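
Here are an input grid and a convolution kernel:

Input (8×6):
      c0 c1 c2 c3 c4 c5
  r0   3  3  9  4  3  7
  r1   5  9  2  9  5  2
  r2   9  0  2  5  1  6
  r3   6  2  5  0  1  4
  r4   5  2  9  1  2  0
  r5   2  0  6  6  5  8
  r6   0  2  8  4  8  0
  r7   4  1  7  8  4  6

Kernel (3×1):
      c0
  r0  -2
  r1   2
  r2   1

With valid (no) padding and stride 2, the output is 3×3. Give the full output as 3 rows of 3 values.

13 -12 5
-1 15 2
-6 2 14

Output[0,0]: The receptive field on the input at this output position is [3 / 5 / 9]. Elementwise product with the kernel and sum: 3·-2 + 5·2 + 9·1.
Output[0,1]: The receptive field on the input at this output position is [9 / 2 / 2]. Elementwise product with the kernel and sum: 9·-2 + 2·2 + 2·1.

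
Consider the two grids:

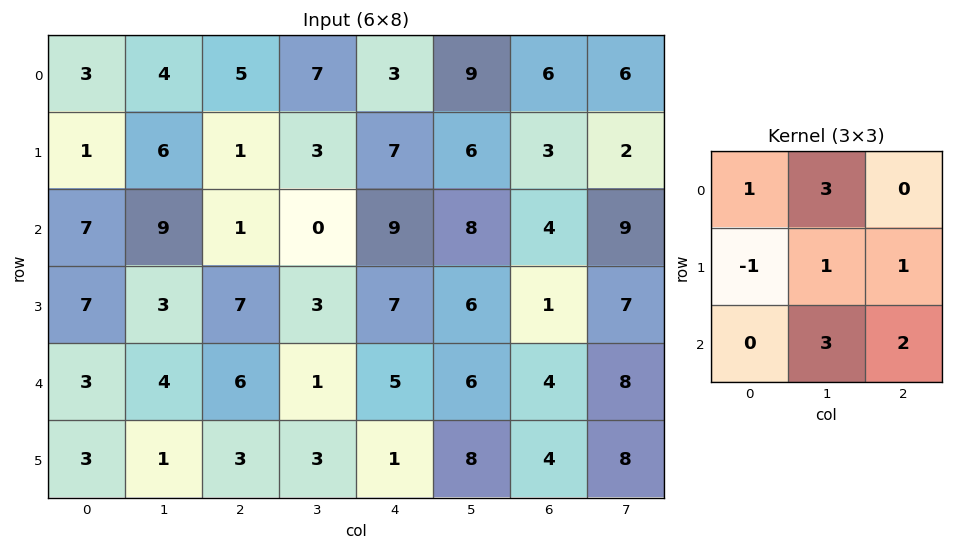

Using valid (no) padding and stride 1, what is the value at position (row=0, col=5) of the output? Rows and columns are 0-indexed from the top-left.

56

The receptive field on the input at this output position is [9 6 6 / 6 3 2 / 8 4 9]. Elementwise product with the kernel and sum: 9·1 + 6·3 + 6·-1 + 3·1 + 2·1 + 4·3 + 9·2.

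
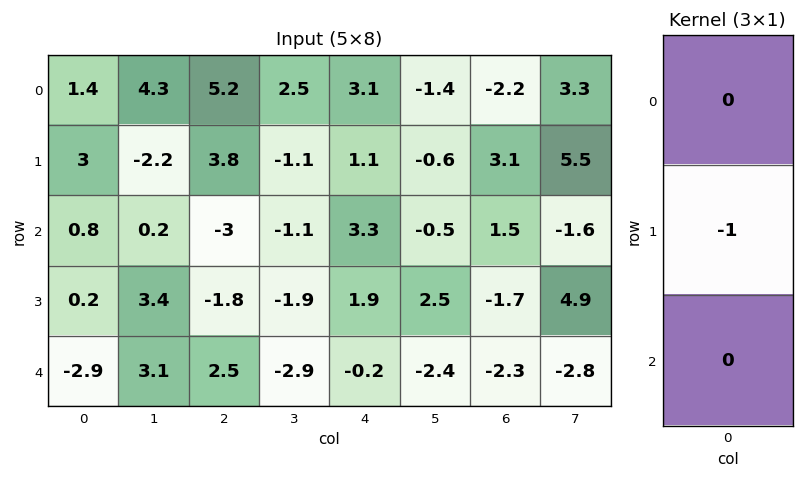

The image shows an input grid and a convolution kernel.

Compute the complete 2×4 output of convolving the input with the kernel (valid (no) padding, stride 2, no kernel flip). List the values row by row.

Output[0,0]: The receptive field on the input at this output position is [1.4 / 3 / 0.8]. Elementwise product with the kernel and sum: 3·-1.

-3 -3.8 -1.1 -3.1
-0.2 1.8 -1.9 1.7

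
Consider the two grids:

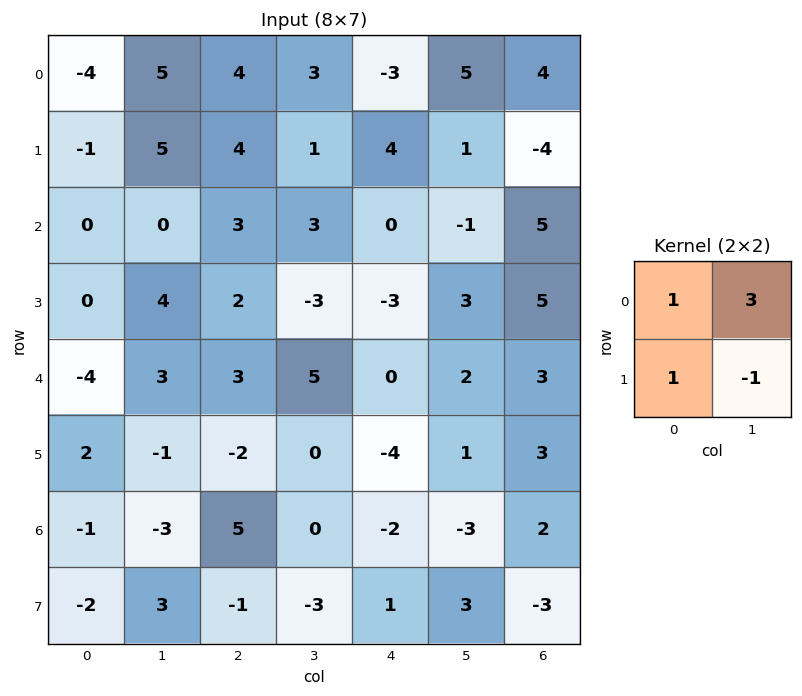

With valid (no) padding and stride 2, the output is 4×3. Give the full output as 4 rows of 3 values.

5 16 15
-4 17 -9
8 16 1
-15 7 -13

Output[0,0]: The receptive field on the input at this output position is [-4 5 / -1 5]. Elementwise product with the kernel and sum: -4·1 + 5·3 + -1·1 + 5·-1.
Output[0,1]: The receptive field on the input at this output position is [4 3 / 4 1]. Elementwise product with the kernel and sum: 4·1 + 3·3 + 4·1 + 1·-1.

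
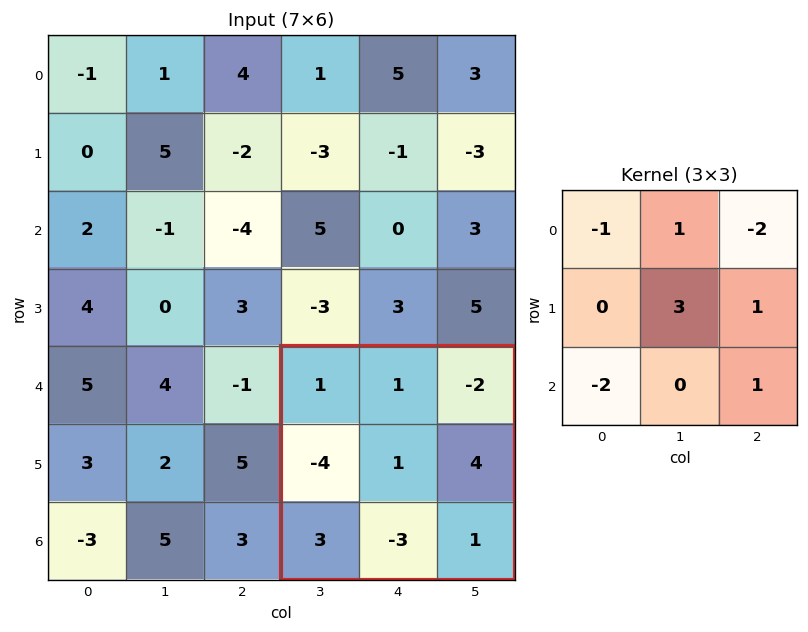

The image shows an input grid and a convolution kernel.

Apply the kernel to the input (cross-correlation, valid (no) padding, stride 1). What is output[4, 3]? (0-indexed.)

The receptive field on the input at this output position is [1 1 -2 / -4 1 4 / 3 -3 1]. Elementwise product with the kernel and sum: 1·-1 + 1·1 + -2·-2 + 1·3 + 4·1 + 3·-2 + 1·1.

6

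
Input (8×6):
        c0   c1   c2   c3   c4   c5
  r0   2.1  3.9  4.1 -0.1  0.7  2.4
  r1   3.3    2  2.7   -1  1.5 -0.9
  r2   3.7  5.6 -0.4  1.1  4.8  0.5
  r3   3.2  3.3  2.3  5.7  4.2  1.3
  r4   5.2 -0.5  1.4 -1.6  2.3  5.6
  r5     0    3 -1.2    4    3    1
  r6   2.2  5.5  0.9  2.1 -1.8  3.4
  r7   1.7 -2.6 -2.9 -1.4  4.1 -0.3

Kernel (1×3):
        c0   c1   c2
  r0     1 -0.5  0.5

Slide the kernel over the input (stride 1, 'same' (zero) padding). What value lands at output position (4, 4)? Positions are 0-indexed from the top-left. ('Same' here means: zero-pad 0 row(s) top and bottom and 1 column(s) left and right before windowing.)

0.05

The receptive field on the zero-padded input at this output position is [-1.6 2.3 5.6]. Elementwise product with the kernel and sum: -1.6·1 + 2.3·-0.5 + 5.6·0.5.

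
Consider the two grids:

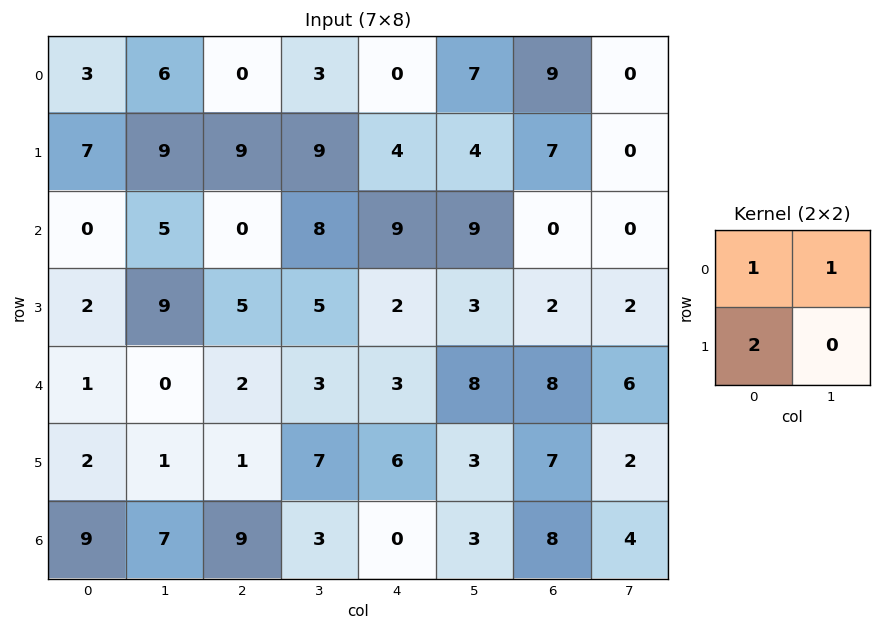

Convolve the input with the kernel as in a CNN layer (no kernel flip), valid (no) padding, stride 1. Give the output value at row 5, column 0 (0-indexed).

The receptive field on the input at this output position is [2 1 / 9 7]. Elementwise product with the kernel and sum: 2·1 + 1·1 + 9·2.

21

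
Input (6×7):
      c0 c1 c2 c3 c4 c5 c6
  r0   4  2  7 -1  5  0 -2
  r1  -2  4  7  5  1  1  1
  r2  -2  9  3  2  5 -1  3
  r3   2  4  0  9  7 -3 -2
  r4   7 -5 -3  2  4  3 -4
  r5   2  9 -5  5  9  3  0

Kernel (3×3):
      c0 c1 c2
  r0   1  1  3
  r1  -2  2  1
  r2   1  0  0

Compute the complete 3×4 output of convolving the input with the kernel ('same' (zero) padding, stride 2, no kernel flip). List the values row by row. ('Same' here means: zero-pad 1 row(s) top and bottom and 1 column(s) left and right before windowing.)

10 13 17 -3
15 20 23 7
23 46 19 -16

Output[0,0]: The receptive field on the zero-padded input at this output position is [0 0 0 / 0 4 2 / 0 -2 4]. Elementwise product with the kernel and sum: 0·1 + 0·1 + 0·3 + 0·-2 + 4·2 + 2·1 + 0·1.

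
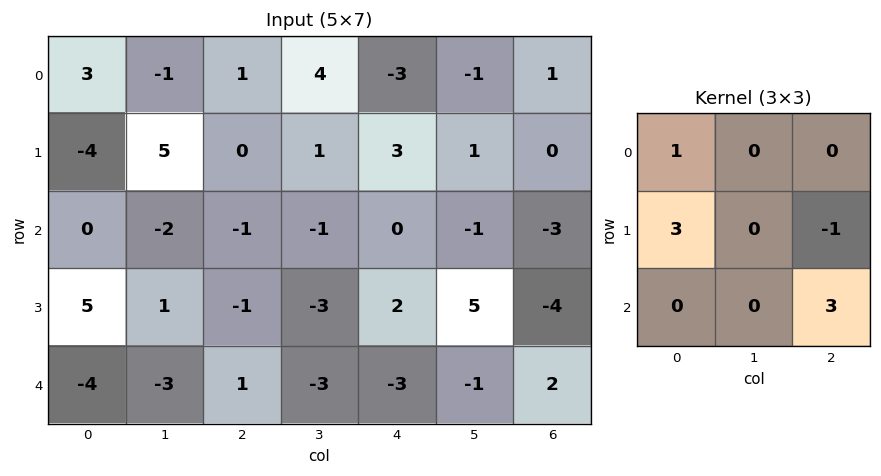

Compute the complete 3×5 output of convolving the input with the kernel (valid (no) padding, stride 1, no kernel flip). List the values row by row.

Output[0,0]: The receptive field on the input at this output position is [3 -1 1 / -4 5 0 / 0 -2 -1]. Elementwise product with the kernel and sum: 3·1 + -4·3 + 0·-1 + -1·3.
Output[0,1]: The receptive field on the input at this output position is [-1 1 4 / 5 0 1 / -2 -1 -1]. Elementwise product with the kernel and sum: -1·1 + 5·3 + 1·-1 + -1·3.

-12 10 -2 3 -3
-6 -9 3 14 -6
19 -5 -15 -18 16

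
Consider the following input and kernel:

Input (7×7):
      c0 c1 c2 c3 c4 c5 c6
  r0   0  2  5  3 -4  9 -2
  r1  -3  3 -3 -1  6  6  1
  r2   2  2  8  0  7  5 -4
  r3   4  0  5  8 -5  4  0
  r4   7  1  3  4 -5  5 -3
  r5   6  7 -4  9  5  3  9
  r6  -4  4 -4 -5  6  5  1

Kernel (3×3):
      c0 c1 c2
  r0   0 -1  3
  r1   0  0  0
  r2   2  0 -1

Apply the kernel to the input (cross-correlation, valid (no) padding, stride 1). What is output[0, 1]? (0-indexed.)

8

The receptive field on the input at this output position is [2 5 3 / 3 -3 -1 / 2 8 0]. Elementwise product with the kernel and sum: 5·-1 + 3·3 + 2·2 + 0·-1.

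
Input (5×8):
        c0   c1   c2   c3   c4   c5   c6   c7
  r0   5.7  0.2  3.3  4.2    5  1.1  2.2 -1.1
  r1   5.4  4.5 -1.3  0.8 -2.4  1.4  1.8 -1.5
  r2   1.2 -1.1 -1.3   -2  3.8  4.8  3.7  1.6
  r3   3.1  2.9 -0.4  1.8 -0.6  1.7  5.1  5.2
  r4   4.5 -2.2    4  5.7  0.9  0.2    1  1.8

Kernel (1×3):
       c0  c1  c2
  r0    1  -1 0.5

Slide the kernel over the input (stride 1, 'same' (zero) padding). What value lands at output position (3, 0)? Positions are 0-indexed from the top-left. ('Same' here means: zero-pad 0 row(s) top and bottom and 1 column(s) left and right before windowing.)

-1.65

The receptive field on the zero-padded input at this output position is [0 3.1 2.9]. Elementwise product with the kernel and sum: 0·1 + 3.1·-1 + 2.9·0.5.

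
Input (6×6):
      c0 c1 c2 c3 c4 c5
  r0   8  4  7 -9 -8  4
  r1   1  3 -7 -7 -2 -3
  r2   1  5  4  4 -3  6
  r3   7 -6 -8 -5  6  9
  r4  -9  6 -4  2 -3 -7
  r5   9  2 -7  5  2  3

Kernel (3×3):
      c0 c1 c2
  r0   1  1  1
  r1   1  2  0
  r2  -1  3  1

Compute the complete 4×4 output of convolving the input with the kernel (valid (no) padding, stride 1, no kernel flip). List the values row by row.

44 2 -26 -31
-25 -21 -5 18
28 -25 -6 -4
-14 -39 17 10

Output[0,0]: The receptive field on the input at this output position is [8 4 7 / 1 3 -7 / 1 5 4]. Elementwise product with the kernel and sum: 8·1 + 4·1 + 7·1 + 1·1 + 3·2 + 1·-1 + 5·3 + 4·1.
Output[0,1]: The receptive field on the input at this output position is [4 7 -9 / 3 -7 -7 / 5 4 4]. Elementwise product with the kernel and sum: 4·1 + 7·1 + -9·1 + 3·1 + -7·2 + 5·-1 + 4·3 + 4·1.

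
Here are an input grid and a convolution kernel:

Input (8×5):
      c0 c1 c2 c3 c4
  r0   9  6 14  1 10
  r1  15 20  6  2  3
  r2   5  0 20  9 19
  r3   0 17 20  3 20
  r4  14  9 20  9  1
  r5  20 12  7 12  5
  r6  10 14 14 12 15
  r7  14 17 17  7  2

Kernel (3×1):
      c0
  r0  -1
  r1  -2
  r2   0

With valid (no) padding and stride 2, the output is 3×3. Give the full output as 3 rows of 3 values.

-39 -26 -16
-5 -60 -59
-54 -34 -11

Output[0,0]: The receptive field on the input at this output position is [9 / 15 / 5]. Elementwise product with the kernel and sum: 9·-1 + 15·-2.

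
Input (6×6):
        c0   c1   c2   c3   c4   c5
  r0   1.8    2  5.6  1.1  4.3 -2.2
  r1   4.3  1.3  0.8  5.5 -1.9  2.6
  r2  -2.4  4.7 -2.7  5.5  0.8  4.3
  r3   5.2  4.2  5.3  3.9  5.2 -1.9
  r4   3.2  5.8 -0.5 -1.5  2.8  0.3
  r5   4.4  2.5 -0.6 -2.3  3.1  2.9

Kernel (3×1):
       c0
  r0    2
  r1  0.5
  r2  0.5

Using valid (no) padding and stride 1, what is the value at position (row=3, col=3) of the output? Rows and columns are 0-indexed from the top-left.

5.9

The receptive field on the input at this output position is [3.9 / -1.5 / -2.3]. Elementwise product with the kernel and sum: 3.9·2 + -1.5·0.5 + -2.3·0.5.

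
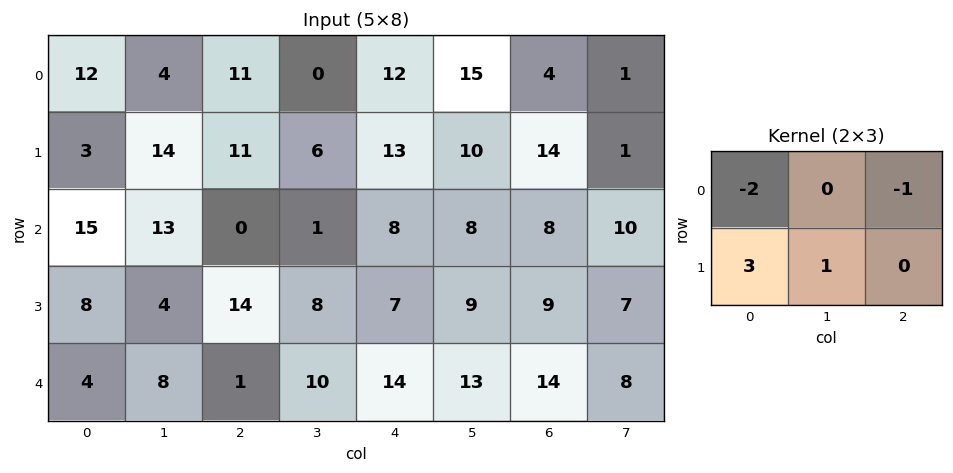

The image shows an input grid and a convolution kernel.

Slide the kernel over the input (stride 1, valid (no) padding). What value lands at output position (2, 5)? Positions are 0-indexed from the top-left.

The receptive field on the input at this output position is [8 8 10 / 9 9 7]. Elementwise product with the kernel and sum: 8·-2 + 10·-1 + 9·3 + 9·1.

10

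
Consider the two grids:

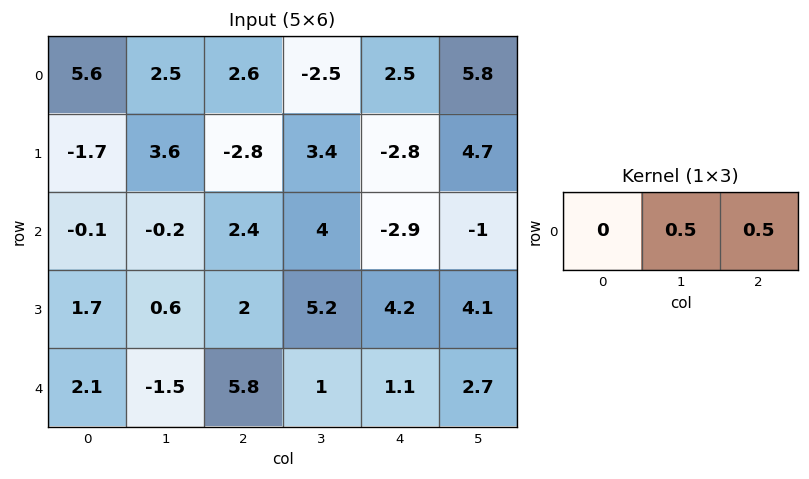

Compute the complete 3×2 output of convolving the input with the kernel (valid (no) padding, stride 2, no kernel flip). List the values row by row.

Output[0,0]: The receptive field on the input at this output position is [5.6 2.5 2.6]. Elementwise product with the kernel and sum: 2.5·0.5 + 2.6·0.5.

2.55 0
1.1 0.55
2.15 1.05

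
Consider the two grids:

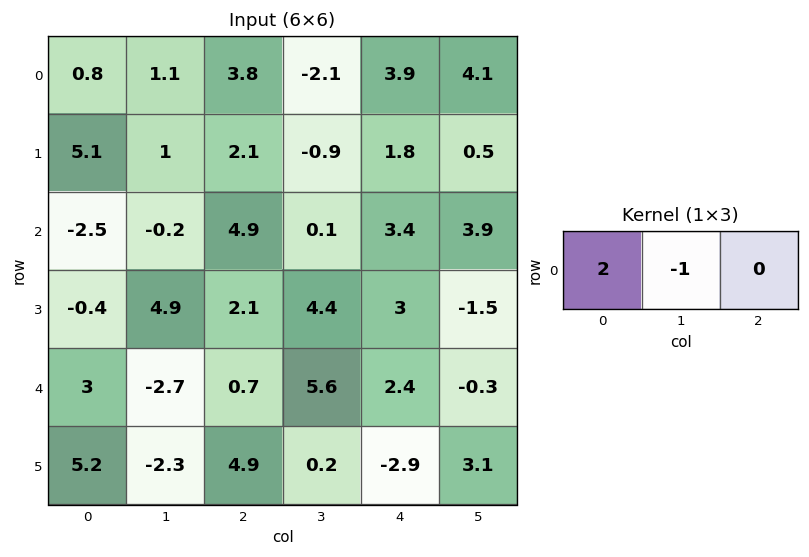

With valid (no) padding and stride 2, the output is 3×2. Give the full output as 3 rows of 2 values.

0.5 9.7
-4.8 9.7
8.7 -4.2

Output[0,0]: The receptive field on the input at this output position is [0.8 1.1 3.8]. Elementwise product with the kernel and sum: 0.8·2 + 1.1·-1.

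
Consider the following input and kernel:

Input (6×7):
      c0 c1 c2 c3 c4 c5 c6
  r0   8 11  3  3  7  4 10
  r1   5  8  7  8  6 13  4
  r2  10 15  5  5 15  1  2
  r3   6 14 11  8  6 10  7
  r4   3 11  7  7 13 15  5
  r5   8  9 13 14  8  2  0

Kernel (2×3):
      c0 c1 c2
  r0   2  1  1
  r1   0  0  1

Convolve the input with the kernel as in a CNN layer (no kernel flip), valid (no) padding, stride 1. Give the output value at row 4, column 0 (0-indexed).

37

The receptive field on the input at this output position is [3 11 7 / 8 9 13]. Elementwise product with the kernel and sum: 3·2 + 11·1 + 7·1 + 13·1.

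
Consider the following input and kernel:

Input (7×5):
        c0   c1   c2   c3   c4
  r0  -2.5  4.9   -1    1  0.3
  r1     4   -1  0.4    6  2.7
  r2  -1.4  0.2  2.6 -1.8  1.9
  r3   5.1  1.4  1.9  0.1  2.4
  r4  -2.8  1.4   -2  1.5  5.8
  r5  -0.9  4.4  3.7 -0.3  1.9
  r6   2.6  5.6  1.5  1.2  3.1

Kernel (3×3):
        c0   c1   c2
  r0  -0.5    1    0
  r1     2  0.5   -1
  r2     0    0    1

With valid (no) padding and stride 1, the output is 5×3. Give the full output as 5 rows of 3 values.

Output[0,0]: The receptive field on the input at this output position is [-2.5 4.9 -1 / 4 -1 0.4 / -1.4 0.2 2.6]. Elementwise product with the kernel and sum: -2.5·-0.5 + 4.9·1 + 4·2 + -1·0.5 + 0.4·-1 + 2.6·1.
Output[0,1]: The receptive field on the input at this output position is [4.9 -1 1 / -1 0.4 6 / 0.2 2.6 -1.8]. Elementwise product with the kernel and sum: 4.9·-0.5 + -1·1 + -1·2 + 0.4·0.5 + 6·-1 + -1.8·1.

15.85 -13.05 4.5
-6.4 4.5 10.6
7.9 7.65 4.15
-0.35 1.2 -8
1 9.45 10.95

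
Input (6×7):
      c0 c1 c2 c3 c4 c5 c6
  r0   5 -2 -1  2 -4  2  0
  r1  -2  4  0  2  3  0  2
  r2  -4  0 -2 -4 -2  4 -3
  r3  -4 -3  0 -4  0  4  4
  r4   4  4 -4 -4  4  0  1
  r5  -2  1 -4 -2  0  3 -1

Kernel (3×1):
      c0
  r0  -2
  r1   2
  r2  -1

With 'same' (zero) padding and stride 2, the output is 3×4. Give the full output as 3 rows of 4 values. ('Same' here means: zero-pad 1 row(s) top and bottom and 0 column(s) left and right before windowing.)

12 -2 -11 -2
0 -4 -10 -14
18 -4 8 -5

Output[0,0]: The receptive field on the zero-padded input at this output position is [0 / 5 / -2]. Elementwise product with the kernel and sum: 0·-2 + 5·2 + -2·-1.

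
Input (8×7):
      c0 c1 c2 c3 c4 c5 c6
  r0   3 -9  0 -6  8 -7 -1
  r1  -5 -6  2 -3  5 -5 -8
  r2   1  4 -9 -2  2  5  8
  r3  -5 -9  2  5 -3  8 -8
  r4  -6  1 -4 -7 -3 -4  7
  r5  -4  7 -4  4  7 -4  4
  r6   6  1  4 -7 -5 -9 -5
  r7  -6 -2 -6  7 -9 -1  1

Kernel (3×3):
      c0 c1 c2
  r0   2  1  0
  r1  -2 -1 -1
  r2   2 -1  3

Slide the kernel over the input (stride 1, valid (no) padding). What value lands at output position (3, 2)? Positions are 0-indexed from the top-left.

36

The receptive field on the input at this output position is [2 5 -3 / -4 -7 -3 / -4 4 7]. Elementwise product with the kernel and sum: 2·2 + 5·1 + -4·-2 + -7·-1 + -3·-1 + -4·2 + 4·-1 + 7·3.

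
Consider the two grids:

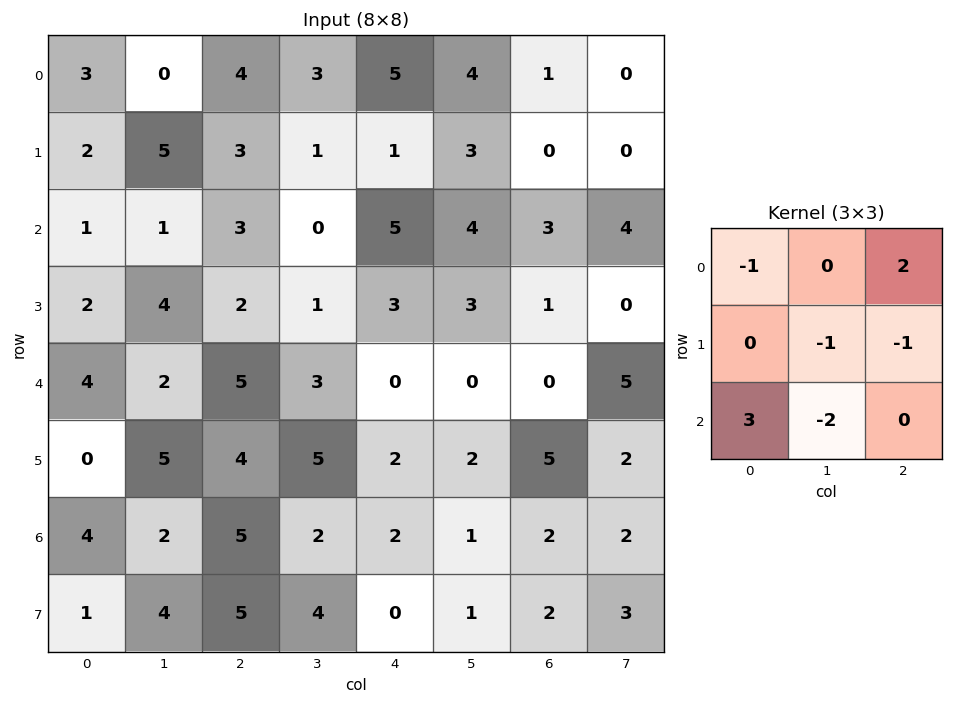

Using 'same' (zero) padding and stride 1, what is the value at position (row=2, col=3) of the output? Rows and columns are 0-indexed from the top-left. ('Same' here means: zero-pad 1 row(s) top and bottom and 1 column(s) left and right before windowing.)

-2

The receptive field on the zero-padded input at this output position is [3 1 1 / 3 0 5 / 2 1 3]. Elementwise product with the kernel and sum: 3·-1 + 1·2 + 0·-1 + 5·-1 + 2·3 + 1·-2.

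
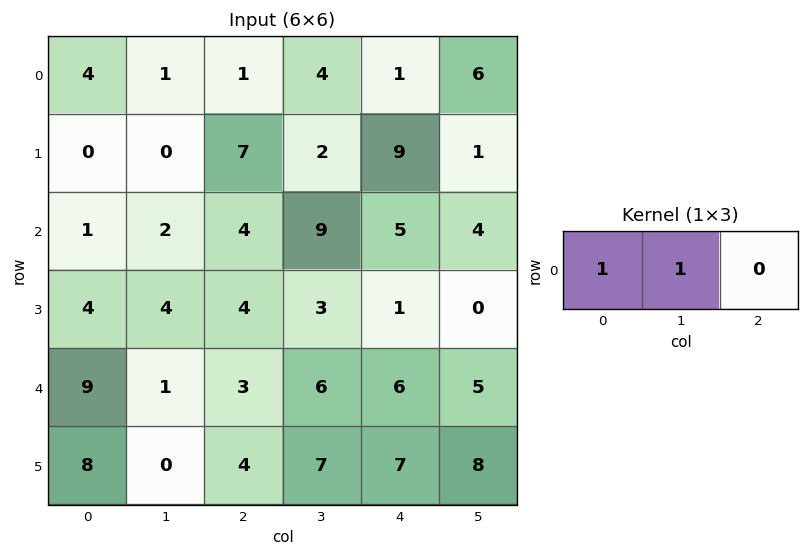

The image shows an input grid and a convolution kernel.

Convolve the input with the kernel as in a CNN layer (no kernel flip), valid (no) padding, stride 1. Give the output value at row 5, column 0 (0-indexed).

8

The receptive field on the input at this output position is [8 0 4]. Elementwise product with the kernel and sum: 8·1 + 0·1.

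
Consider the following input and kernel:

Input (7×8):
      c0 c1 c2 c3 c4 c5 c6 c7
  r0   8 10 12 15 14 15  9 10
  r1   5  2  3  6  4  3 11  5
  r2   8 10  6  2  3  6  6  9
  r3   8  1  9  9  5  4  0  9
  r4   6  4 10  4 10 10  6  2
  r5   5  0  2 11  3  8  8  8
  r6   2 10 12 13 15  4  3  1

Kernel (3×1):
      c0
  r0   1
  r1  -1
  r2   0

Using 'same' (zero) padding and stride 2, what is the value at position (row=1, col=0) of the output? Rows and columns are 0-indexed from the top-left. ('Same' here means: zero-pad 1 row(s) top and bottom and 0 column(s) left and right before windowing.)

The receptive field on the zero-padded input at this output position is [5 / 8 / 8]. Elementwise product with the kernel and sum: 5·1 + 8·-1.

-3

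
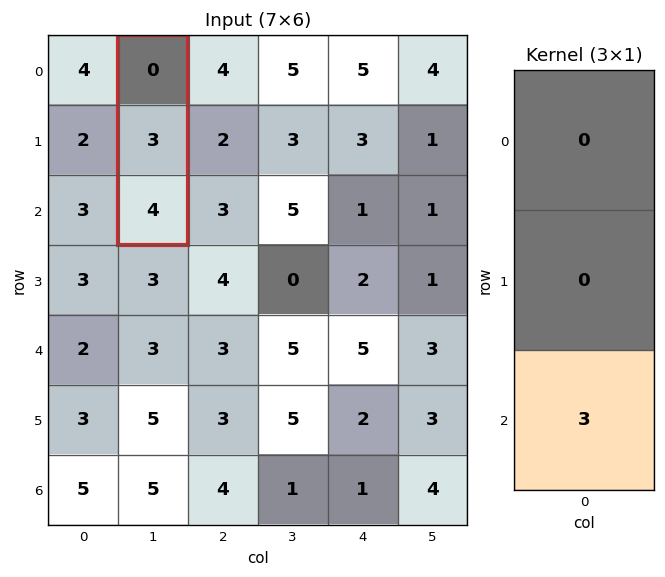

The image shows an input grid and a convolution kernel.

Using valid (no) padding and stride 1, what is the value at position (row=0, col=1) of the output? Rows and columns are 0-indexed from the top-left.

12

The receptive field on the input at this output position is [0 / 3 / 4]. Elementwise product with the kernel and sum: 4·3.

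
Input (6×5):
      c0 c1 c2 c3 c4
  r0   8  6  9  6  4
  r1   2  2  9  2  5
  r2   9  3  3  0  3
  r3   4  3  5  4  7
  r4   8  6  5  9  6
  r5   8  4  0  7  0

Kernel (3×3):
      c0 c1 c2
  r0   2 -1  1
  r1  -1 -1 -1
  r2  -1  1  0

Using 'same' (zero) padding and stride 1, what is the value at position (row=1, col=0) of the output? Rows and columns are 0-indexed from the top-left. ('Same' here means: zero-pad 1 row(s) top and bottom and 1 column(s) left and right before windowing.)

The receptive field on the zero-padded input at this output position is [0 8 6 / 0 2 2 / 0 9 3]. Elementwise product with the kernel and sum: 0·2 + 8·-1 + 6·1 + 0·-1 + 2·-1 + 2·-1 + 0·-1 + 9·1.

3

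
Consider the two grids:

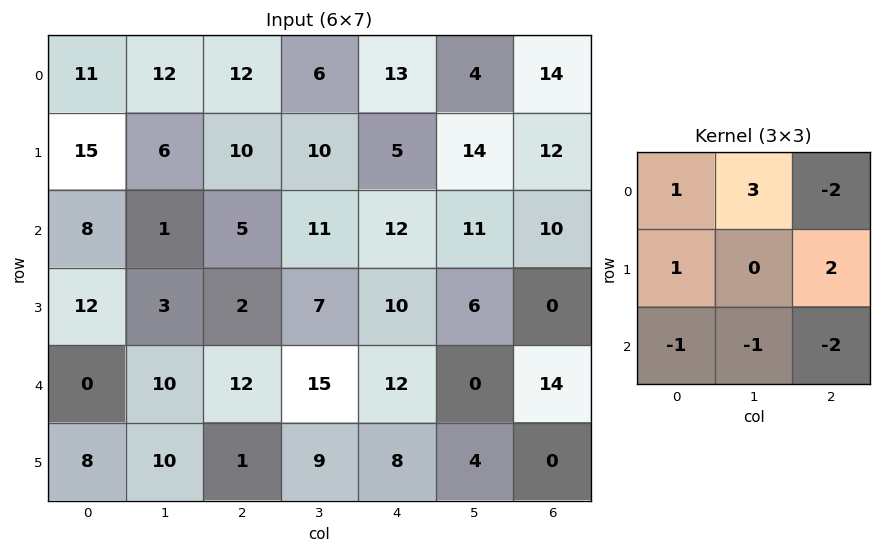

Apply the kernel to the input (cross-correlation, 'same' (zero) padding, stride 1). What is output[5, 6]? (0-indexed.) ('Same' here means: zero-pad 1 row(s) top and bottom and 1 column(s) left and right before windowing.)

The receptive field on the zero-padded input at this output position is [0 14 0 / 4 0 0 / 0 0 0]. Elementwise product with the kernel and sum: 0·1 + 14·3 + 0·-2 + 4·1 + 0·2 + 0·-1 + 0·-1 + 0·-2.

46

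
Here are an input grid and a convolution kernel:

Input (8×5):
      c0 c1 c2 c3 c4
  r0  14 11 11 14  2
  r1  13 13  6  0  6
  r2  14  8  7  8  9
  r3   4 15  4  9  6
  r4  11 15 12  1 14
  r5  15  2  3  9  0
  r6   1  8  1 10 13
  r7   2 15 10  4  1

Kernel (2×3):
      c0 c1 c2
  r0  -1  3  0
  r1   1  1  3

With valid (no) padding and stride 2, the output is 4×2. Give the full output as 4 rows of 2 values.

Output[0,0]: The receptive field on the input at this output position is [14 11 11 / 13 13 6]. Elementwise product with the kernel and sum: 14·-1 + 11·3 + 13·1 + 13·1 + 6·3.
Output[0,1]: The receptive field on the input at this output position is [11 14 2 / 6 0 6]. Elementwise product with the kernel and sum: 11·-1 + 14·3 + 6·1 + 0·1 + 6·3.

63 55
41 48
60 3
70 46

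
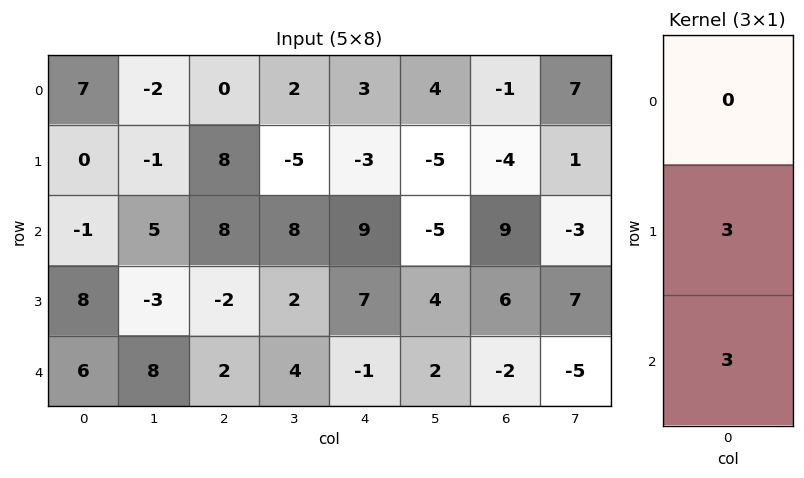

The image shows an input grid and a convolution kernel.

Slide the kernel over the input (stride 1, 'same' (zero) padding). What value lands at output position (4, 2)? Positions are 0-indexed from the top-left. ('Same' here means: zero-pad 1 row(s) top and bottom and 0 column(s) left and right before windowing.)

6

The receptive field on the zero-padded input at this output position is [-2 / 2 / 0]. Elementwise product with the kernel and sum: 2·3 + 0·3.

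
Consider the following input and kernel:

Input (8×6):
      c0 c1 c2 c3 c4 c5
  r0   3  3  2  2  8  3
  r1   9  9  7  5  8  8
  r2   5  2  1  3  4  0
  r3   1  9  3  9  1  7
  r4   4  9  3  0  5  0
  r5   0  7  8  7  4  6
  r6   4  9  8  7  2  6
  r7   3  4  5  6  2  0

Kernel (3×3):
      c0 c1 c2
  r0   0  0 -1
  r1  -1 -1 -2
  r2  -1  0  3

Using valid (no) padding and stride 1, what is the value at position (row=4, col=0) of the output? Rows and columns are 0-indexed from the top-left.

-6

The receptive field on the input at this output position is [4 9 3 / 0 7 8 / 4 9 8]. Elementwise product with the kernel and sum: 3·-1 + 0·-1 + 7·-1 + 8·-2 + 4·-1 + 8·3.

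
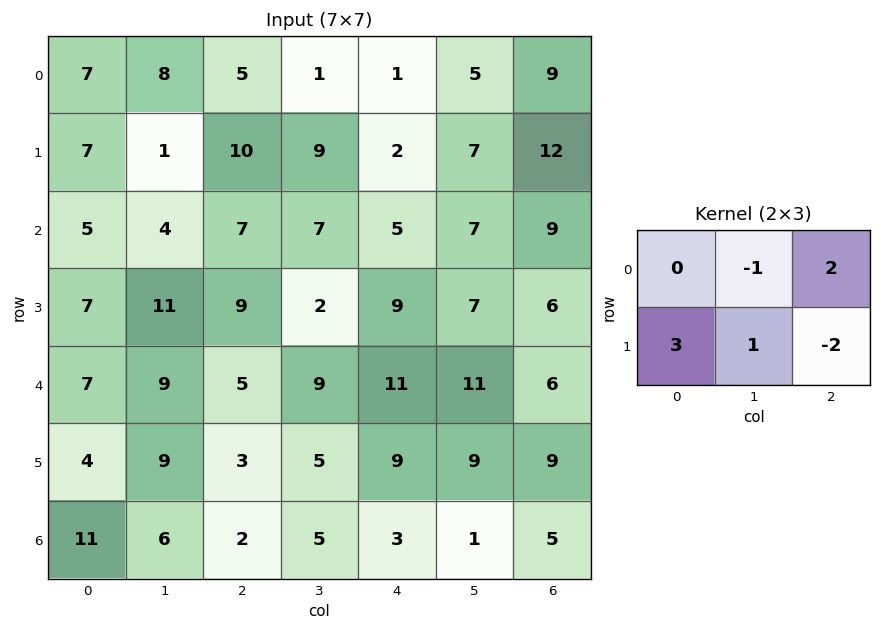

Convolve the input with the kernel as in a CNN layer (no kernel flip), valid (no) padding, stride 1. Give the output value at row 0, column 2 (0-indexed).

The receptive field on the input at this output position is [5 1 1 / 10 9 2]. Elementwise product with the kernel and sum: 1·-1 + 1·2 + 10·3 + 9·1 + 2·-2.

36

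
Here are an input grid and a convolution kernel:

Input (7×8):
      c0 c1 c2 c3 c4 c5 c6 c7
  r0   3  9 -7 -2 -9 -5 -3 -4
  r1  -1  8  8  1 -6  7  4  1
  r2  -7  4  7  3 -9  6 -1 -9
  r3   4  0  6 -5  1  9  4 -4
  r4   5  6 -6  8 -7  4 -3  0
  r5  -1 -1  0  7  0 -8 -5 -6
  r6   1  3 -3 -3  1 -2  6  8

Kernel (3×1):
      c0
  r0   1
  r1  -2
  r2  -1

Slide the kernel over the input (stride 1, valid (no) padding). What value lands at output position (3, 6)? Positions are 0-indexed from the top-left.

15

The receptive field on the input at this output position is [4 / -3 / -5]. Elementwise product with the kernel and sum: 4·1 + -3·-2 + -5·-1.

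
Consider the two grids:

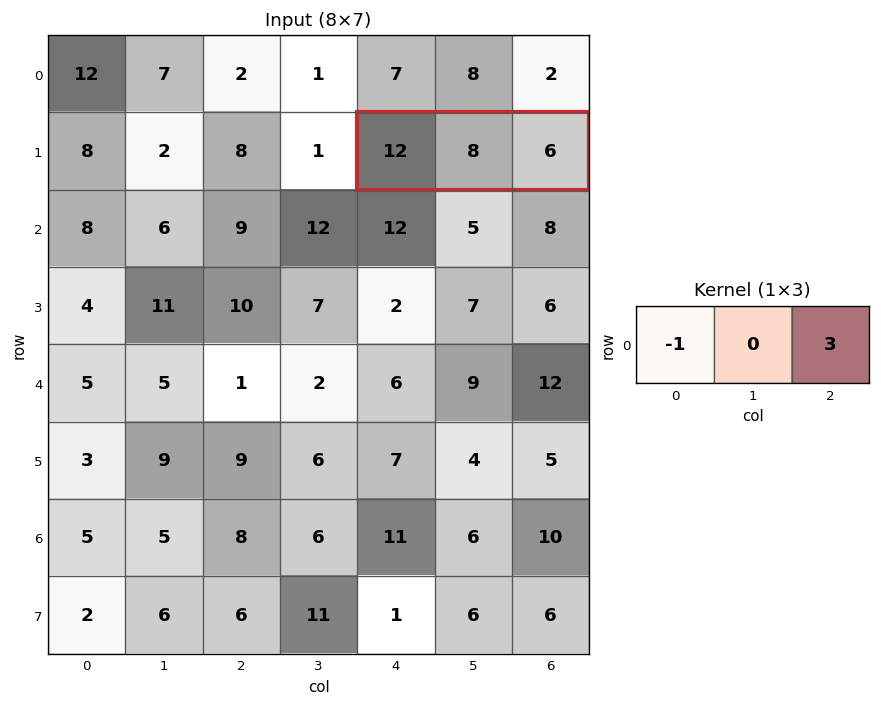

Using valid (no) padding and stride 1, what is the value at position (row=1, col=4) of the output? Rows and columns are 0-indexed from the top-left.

6

The receptive field on the input at this output position is [12 8 6]. Elementwise product with the kernel and sum: 12·-1 + 6·3.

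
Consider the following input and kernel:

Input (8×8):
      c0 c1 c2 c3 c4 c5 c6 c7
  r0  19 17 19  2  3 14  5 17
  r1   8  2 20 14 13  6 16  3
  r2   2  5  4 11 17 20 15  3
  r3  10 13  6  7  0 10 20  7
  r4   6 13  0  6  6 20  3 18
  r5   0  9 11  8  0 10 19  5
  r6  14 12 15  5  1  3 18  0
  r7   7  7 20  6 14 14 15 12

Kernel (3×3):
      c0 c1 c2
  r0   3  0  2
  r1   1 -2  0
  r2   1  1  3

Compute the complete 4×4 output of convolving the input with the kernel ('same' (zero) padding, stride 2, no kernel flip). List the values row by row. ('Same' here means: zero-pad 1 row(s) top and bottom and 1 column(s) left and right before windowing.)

-24 43 41 35
49 71 68 65
41 110 73 102
18 70 109 72

Output[0,0]: The receptive field on the zero-padded input at this output position is [0 0 0 / 0 19 17 / 0 8 2]. Elementwise product with the kernel and sum: 0·3 + 0·2 + 0·1 + 19·-2 + 0·1 + 8·1 + 2·3.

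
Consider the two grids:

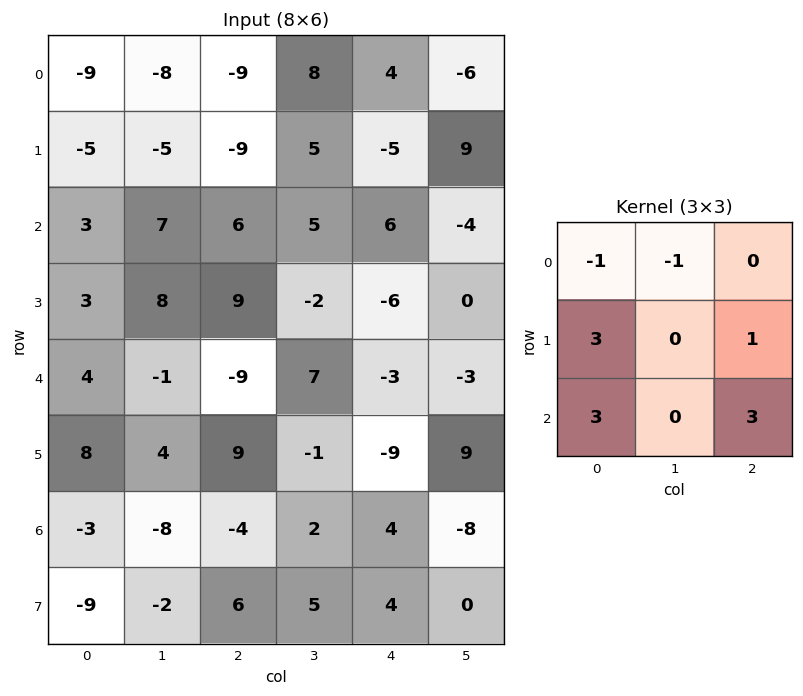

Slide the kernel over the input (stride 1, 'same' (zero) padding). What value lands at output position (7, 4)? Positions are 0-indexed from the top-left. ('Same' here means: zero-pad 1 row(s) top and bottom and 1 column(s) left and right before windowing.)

9

The receptive field on the zero-padded input at this output position is [2 4 -8 / 5 4 0 / 0 0 0]. Elementwise product with the kernel and sum: 2·-1 + 4·-1 + 5·3 + 0·1 + 0·3 + 0·3.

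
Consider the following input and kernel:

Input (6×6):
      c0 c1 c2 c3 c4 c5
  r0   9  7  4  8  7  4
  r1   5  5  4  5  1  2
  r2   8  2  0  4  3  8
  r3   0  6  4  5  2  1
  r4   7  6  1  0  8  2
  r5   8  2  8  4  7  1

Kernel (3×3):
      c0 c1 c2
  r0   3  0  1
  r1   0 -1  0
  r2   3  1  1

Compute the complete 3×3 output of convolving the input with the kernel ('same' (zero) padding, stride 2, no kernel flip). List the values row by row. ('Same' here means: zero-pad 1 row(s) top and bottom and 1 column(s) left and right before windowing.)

1 20 11
3 47 32
9 40 28

Output[0,0]: The receptive field on the zero-padded input at this output position is [0 0 0 / 0 9 7 / 0 5 5]. Elementwise product with the kernel and sum: 0·3 + 0·1 + 9·-1 + 0·3 + 5·1 + 5·1.
Output[0,1]: The receptive field on the zero-padded input at this output position is [0 0 0 / 7 4 8 / 5 4 5]. Elementwise product with the kernel and sum: 0·3 + 0·1 + 4·-1 + 5·3 + 4·1 + 5·1.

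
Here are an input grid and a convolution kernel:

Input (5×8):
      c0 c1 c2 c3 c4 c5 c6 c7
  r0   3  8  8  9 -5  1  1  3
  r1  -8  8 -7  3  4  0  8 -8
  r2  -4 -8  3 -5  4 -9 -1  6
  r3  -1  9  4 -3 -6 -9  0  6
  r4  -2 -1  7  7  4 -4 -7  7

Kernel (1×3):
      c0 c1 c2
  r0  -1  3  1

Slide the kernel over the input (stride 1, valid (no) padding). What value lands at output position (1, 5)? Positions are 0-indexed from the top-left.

16

The receptive field on the input at this output position is [0 8 -8]. Elementwise product with the kernel and sum: 0·-1 + 8·3 + -8·1.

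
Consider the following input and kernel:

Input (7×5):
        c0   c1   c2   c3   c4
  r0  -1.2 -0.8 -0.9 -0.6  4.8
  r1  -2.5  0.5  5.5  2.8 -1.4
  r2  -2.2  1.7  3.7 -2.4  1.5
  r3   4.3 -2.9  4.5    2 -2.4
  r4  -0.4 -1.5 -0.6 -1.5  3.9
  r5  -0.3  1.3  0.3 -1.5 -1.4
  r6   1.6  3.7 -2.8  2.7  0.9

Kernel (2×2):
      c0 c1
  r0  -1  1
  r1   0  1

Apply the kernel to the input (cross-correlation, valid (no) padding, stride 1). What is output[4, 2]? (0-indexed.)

-2.4

The receptive field on the input at this output position is [-0.6 -1.5 / 0.3 -1.5]. Elementwise product with the kernel and sum: -0.6·-1 + -1.5·1 + -1.5·1.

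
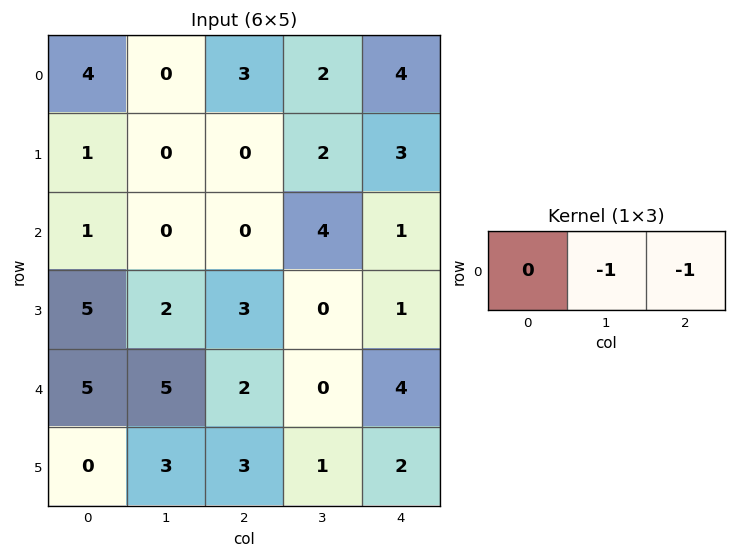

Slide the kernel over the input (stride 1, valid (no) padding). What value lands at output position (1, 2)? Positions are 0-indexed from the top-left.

The receptive field on the input at this output position is [0 2 3]. Elementwise product with the kernel and sum: 2·-1 + 3·-1.

-5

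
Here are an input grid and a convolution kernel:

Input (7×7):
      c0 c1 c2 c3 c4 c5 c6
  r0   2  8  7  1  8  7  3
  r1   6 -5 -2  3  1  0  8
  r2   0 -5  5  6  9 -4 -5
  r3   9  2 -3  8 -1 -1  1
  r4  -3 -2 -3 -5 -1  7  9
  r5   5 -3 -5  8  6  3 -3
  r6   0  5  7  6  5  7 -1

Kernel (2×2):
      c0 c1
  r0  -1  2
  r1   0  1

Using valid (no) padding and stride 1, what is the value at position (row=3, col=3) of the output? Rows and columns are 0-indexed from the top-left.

-11

The receptive field on the input at this output position is [8 -1 / -5 -1]. Elementwise product with the kernel and sum: 8·-1 + -1·2 + -1·1.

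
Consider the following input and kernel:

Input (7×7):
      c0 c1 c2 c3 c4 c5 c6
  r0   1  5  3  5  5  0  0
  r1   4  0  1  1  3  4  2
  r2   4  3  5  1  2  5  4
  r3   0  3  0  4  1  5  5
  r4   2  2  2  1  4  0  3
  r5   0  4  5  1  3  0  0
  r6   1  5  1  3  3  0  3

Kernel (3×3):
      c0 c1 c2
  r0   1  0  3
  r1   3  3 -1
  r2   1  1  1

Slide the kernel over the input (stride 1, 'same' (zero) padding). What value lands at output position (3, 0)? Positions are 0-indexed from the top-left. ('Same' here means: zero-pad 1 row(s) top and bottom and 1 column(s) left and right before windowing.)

The receptive field on the zero-padded input at this output position is [0 4 3 / 0 0 3 / 0 2 2]. Elementwise product with the kernel and sum: 0·1 + 3·3 + 0·3 + 0·3 + 3·-1 + 0·1 + 2·1 + 2·1.

10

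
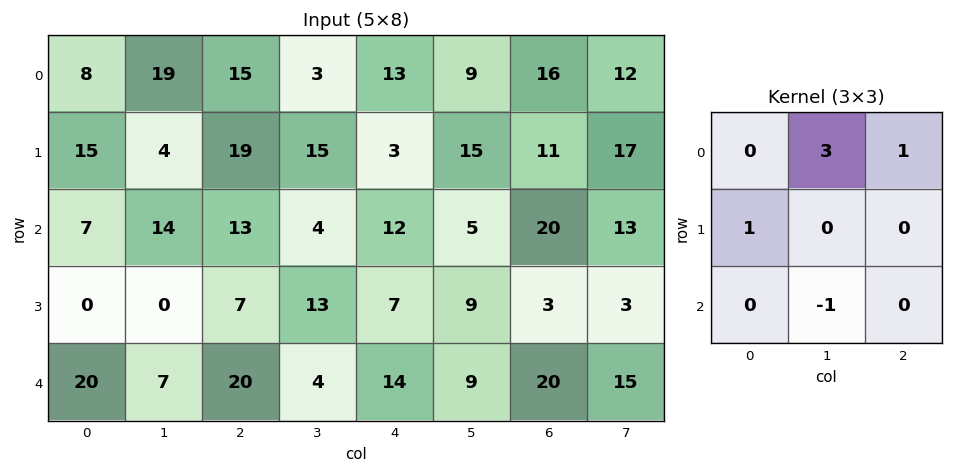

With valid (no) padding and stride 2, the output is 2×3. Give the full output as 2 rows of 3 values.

73 37 41
48 27 33

Output[0,0]: The receptive field on the input at this output position is [8 19 15 / 15 4 19 / 7 14 13]. Elementwise product with the kernel and sum: 19·3 + 15·1 + 15·1 + 14·-1.
Output[0,1]: The receptive field on the input at this output position is [15 3 13 / 19 15 3 / 13 4 12]. Elementwise product with the kernel and sum: 3·3 + 13·1 + 19·1 + 4·-1.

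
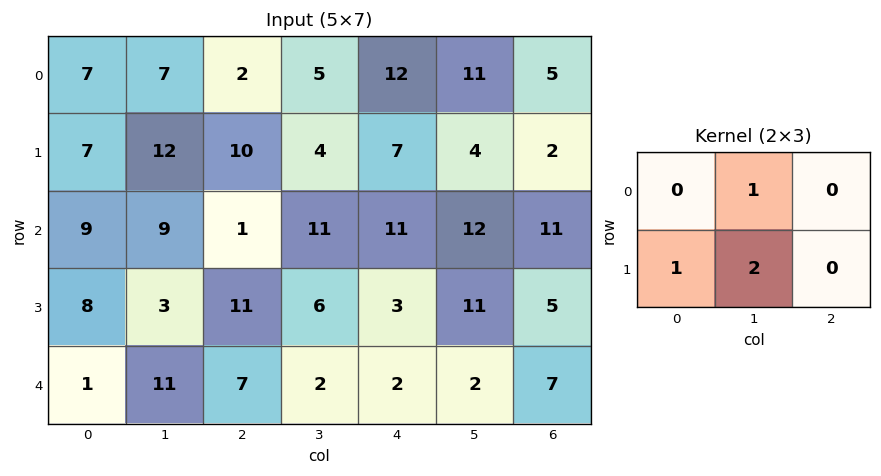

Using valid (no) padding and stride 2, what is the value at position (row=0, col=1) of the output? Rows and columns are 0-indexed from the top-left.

The receptive field on the input at this output position is [2 5 12 / 10 4 7]. Elementwise product with the kernel and sum: 5·1 + 10·1 + 4·2.

23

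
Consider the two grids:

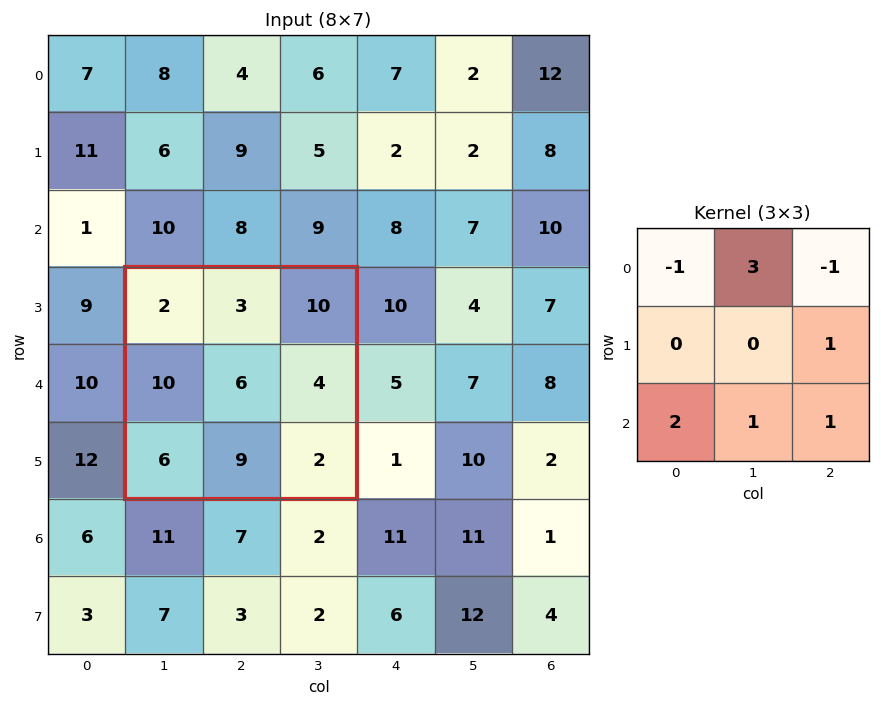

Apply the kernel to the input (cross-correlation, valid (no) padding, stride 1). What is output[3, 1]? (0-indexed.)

The receptive field on the input at this output position is [2 3 10 / 10 6 4 / 6 9 2]. Elementwise product with the kernel and sum: 2·-1 + 3·3 + 10·-1 + 4·1 + 6·2 + 9·1 + 2·1.

24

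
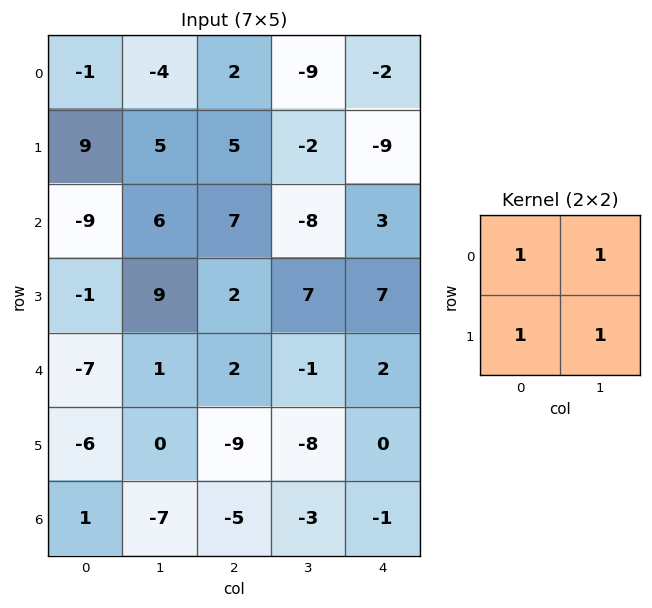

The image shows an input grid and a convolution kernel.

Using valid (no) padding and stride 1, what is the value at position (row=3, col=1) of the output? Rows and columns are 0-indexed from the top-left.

14

The receptive field on the input at this output position is [9 2 / 1 2]. Elementwise product with the kernel and sum: 9·1 + 2·1 + 1·1 + 2·1.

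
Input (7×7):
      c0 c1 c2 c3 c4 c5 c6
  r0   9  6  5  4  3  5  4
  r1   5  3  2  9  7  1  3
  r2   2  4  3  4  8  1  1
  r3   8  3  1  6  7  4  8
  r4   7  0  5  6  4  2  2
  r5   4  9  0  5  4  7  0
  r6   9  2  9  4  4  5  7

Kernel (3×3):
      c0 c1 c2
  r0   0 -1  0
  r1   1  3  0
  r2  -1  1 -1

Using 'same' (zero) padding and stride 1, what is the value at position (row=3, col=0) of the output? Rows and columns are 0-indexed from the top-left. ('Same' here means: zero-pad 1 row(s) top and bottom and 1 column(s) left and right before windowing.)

29

The receptive field on the zero-padded input at this output position is [0 2 4 / 0 8 3 / 0 7 0]. Elementwise product with the kernel and sum: 2·-1 + 0·1 + 8·3 + 0·-1 + 7·1 + 0·-1.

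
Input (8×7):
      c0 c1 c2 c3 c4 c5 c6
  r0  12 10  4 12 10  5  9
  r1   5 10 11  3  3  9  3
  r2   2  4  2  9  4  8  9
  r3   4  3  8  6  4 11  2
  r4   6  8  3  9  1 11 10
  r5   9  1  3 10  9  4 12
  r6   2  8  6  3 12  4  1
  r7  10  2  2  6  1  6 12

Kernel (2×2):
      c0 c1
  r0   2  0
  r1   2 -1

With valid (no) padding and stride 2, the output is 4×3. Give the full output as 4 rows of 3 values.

Output[0,0]: The receptive field on the input at this output position is [12 10 / 5 10]. Elementwise product with the kernel and sum: 12·2 + 5·2 + 10·-1.

24 27 17
9 14 5
29 2 16
22 10 20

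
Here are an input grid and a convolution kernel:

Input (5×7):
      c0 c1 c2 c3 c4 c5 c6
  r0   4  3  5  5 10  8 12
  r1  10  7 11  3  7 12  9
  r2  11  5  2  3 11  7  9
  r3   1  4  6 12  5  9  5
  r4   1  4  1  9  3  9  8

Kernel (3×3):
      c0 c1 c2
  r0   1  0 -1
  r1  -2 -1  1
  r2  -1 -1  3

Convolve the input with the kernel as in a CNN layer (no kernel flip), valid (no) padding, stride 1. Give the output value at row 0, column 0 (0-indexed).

The receptive field on the input at this output position is [4 3 5 / 10 7 11 / 11 5 2]. Elementwise product with the kernel and sum: 4·1 + 5·-1 + 10·-2 + 7·-1 + 11·1 + 11·-1 + 5·-1 + 2·3.

-27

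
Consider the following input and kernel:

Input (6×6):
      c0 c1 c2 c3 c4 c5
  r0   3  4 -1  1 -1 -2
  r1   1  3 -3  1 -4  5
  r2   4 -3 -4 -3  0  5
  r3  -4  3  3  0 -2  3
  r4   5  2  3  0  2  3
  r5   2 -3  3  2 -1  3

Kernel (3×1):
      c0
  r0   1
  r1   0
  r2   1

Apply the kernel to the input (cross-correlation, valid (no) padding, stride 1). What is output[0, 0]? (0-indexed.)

The receptive field on the input at this output position is [3 / 1 / 4]. Elementwise product with the kernel and sum: 3·1 + 4·1.

7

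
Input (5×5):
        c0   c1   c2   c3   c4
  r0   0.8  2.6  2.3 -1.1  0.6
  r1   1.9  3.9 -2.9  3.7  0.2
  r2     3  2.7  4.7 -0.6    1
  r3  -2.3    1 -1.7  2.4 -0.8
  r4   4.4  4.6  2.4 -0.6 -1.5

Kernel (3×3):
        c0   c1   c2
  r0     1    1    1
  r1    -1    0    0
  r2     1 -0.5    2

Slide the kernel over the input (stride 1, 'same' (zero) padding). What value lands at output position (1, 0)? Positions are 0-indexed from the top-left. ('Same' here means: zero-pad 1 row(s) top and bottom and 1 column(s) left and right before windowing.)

7.3

The receptive field on the zero-padded input at this output position is [0 0.8 2.6 / 0 1.9 3.9 / 0 3 2.7]. Elementwise product with the kernel and sum: 0·1 + 0.8·1 + 2.6·1 + 0·-1 + 0·1 + 3·-0.5 + 2.7·2.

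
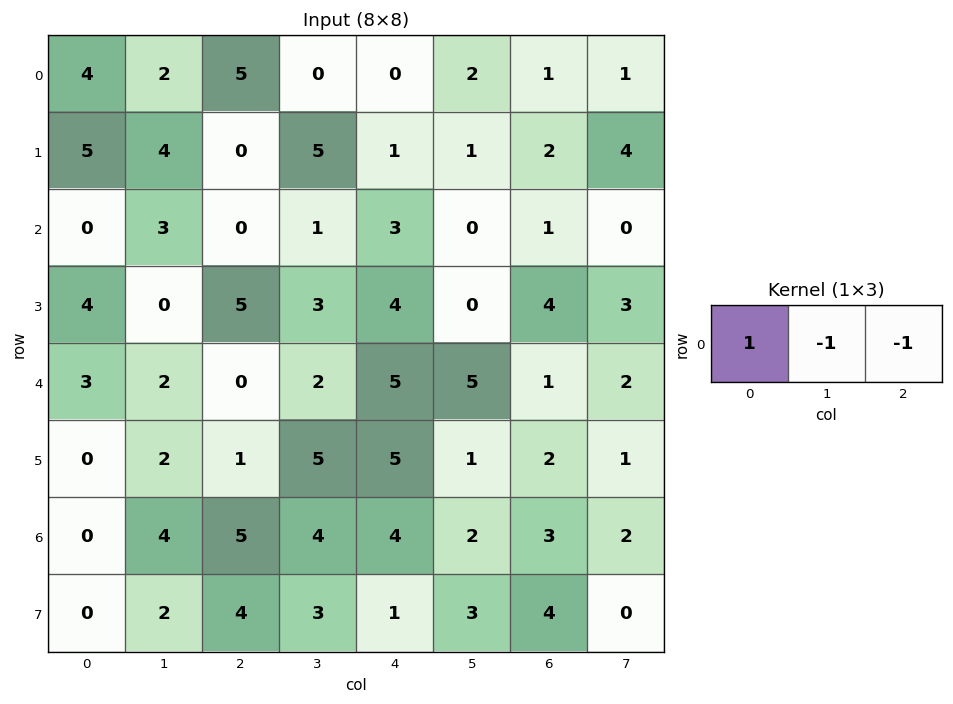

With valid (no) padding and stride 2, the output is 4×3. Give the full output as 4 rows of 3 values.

Output[0,0]: The receptive field on the input at this output position is [4 2 5]. Elementwise product with the kernel and sum: 4·1 + 2·-1 + 5·-1.
Output[0,1]: The receptive field on the input at this output position is [5 0 0]. Elementwise product with the kernel and sum: 5·1 + 0·-1 + 0·-1.

-3 5 -3
-3 -4 2
1 -7 -1
-9 -3 -1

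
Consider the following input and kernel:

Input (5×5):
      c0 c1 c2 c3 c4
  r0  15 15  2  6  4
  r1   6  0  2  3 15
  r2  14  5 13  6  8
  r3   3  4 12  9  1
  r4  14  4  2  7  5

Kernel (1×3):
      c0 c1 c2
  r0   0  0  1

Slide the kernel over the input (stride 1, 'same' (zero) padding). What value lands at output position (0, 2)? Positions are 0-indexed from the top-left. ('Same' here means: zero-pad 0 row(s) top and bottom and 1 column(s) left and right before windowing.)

6

The receptive field on the zero-padded input at this output position is [15 2 6]. Elementwise product with the kernel and sum: 6·1.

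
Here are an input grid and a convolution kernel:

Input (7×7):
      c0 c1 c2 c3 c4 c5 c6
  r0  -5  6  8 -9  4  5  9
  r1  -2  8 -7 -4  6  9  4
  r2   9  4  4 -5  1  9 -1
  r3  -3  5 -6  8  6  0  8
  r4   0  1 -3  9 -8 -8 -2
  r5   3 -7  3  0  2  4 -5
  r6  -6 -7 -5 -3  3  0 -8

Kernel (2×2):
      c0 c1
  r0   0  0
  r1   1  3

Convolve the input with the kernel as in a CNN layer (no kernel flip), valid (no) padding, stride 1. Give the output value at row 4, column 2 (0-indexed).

3

The receptive field on the input at this output position is [-3 9 / 3 0]. Elementwise product with the kernel and sum: 3·1 + 0·3.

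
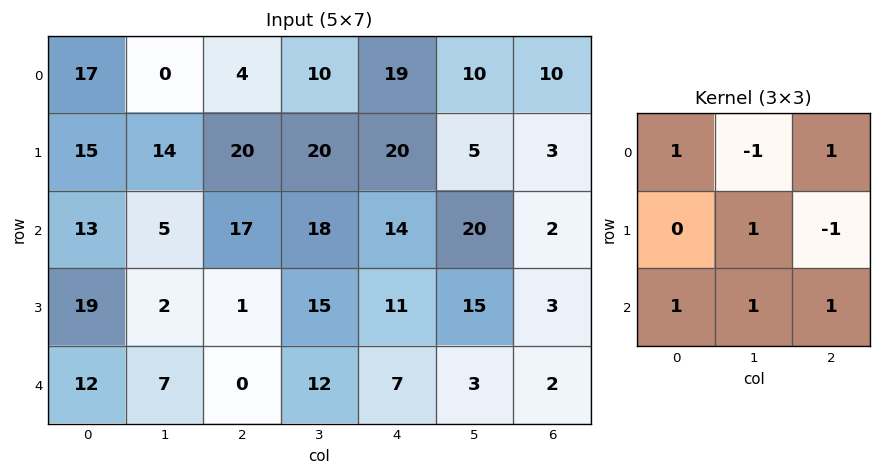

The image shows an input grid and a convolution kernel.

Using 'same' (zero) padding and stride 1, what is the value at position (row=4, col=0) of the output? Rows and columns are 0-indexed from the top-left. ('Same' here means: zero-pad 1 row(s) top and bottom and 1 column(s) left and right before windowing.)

The receptive field on the zero-padded input at this output position is [0 19 2 / 0 12 7 / 0 0 0]. Elementwise product with the kernel and sum: 0·1 + 19·-1 + 2·1 + 12·1 + 7·-1 + 0·1 + 0·1 + 0·1.

-12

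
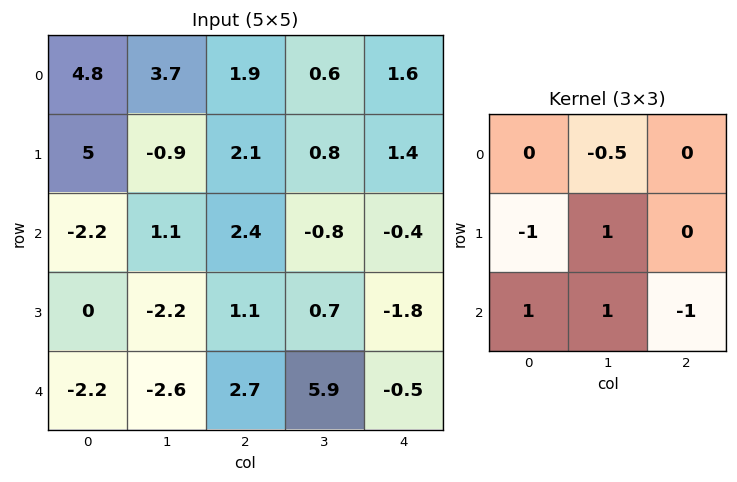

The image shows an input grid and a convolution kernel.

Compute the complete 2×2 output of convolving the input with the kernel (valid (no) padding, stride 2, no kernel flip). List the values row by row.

Output[0,0]: The receptive field on the input at this output position is [4.8 3.7 1.9 / 5 -0.9 2.1 / -2.2 1.1 2.4]. Elementwise product with the kernel and sum: 3.7·-0.5 + 5·-1 + -0.9·1 + -2.2·1 + 1.1·1 + 2.4·-1.

-11.25 0.4
-10.25 9.1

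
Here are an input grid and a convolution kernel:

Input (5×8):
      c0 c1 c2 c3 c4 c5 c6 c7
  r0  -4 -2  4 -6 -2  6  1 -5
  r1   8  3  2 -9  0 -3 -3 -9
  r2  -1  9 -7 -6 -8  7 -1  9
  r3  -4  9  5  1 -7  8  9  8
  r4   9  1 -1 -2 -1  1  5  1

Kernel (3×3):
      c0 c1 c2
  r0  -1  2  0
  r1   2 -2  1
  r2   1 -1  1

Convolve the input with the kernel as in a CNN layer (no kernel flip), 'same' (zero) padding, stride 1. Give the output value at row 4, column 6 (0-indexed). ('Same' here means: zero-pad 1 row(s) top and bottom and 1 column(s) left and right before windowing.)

The receptive field on the zero-padded input at this output position is [8 9 8 / 1 5 1 / 0 0 0]. Elementwise product with the kernel and sum: 8·-1 + 9·2 + 1·2 + 5·-2 + 1·1 + 0·1 + 0·-1 + 0·1.

3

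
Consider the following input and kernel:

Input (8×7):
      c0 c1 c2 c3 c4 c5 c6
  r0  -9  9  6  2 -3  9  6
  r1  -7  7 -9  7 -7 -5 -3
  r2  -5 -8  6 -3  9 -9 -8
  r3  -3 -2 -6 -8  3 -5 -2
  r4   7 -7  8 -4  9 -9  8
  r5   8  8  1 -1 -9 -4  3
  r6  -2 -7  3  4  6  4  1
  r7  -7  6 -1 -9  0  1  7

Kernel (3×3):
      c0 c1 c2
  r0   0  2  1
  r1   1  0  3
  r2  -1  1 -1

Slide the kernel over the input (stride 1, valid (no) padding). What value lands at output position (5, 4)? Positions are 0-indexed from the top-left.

The receptive field on the input at this output position is [-9 -4 3 / 6 4 1 / 0 1 7]. Elementwise product with the kernel and sum: -4·2 + 3·1 + 6·1 + 1·3 + 0·-1 + 1·1 + 7·-1.

-2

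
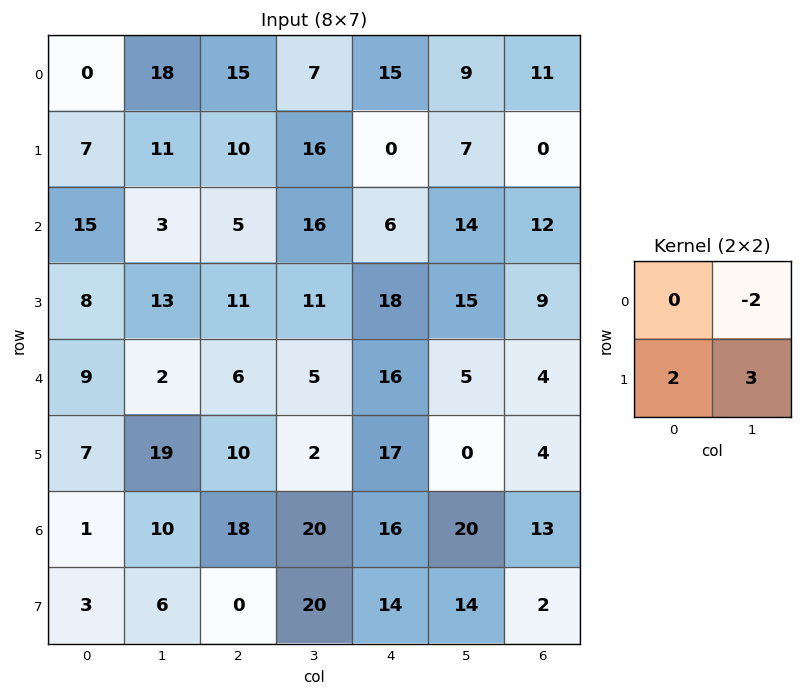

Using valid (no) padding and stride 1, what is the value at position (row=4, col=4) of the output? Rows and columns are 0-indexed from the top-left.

24

The receptive field on the input at this output position is [16 5 / 17 0]. Elementwise product with the kernel and sum: 5·-2 + 17·2 + 0·3.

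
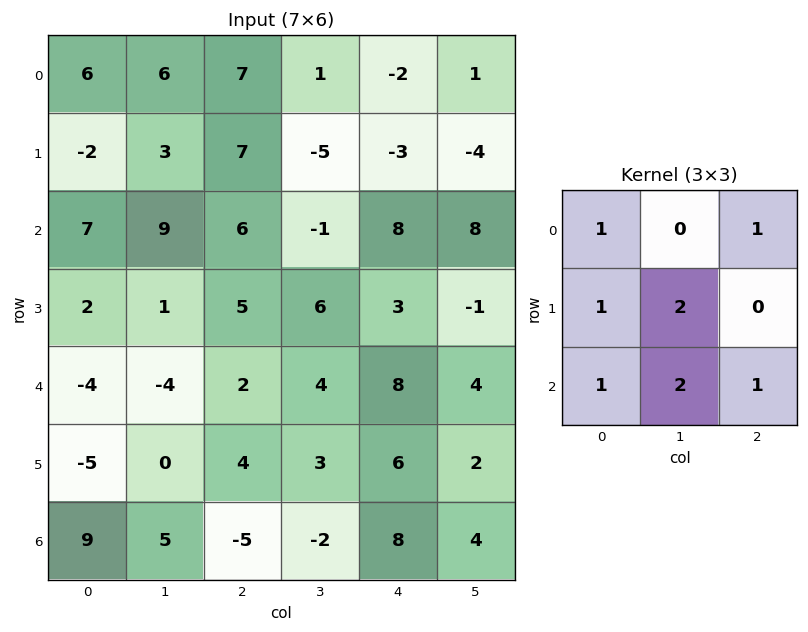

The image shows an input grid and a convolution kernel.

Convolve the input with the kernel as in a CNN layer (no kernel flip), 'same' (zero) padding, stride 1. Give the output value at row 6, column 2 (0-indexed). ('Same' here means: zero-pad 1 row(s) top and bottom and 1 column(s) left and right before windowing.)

-2

The receptive field on the zero-padded input at this output position is [0 4 3 / 5 -5 -2 / 0 0 0]. Elementwise product with the kernel and sum: 0·1 + 3·1 + 5·1 + -5·2 + 0·1 + 0·2 + 0·1.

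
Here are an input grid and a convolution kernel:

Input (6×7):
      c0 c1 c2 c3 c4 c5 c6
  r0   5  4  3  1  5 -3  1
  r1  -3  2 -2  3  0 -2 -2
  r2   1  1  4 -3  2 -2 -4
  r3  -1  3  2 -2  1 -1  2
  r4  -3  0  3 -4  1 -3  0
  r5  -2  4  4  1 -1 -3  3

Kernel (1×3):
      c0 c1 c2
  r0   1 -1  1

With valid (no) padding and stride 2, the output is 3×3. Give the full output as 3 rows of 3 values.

Output[0,0]: The receptive field on the input at this output position is [5 4 3]. Elementwise product with the kernel and sum: 5·1 + 4·-1 + 3·1.
Output[0,1]: The receptive field on the input at this output position is [3 1 5]. Elementwise product with the kernel and sum: 3·1 + 1·-1 + 5·1.

4 7 9
4 9 0
0 8 4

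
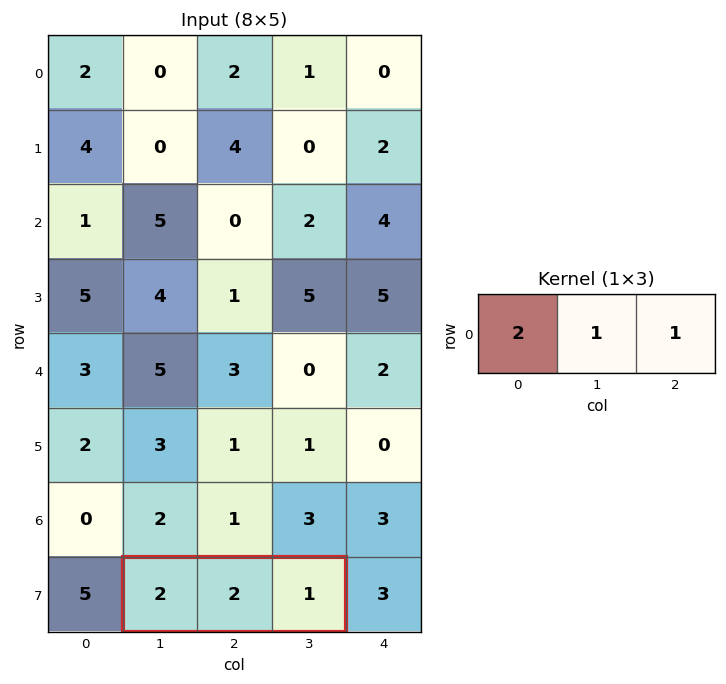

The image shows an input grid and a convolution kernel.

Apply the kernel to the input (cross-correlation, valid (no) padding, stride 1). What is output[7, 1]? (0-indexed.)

The receptive field on the input at this output position is [2 2 1]. Elementwise product with the kernel and sum: 2·2 + 2·1 + 1·1.

7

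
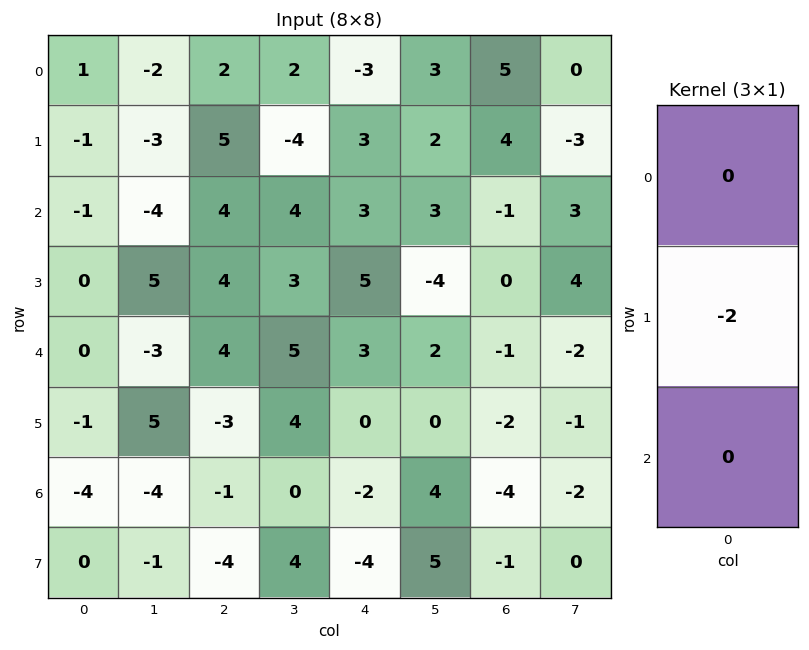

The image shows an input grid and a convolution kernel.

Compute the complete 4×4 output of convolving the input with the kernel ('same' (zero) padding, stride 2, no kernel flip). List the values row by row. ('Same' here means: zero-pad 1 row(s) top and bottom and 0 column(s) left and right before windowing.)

Output[0,0]: The receptive field on the zero-padded input at this output position is [0 / 1 / -1]. Elementwise product with the kernel and sum: 1·-2.
Output[0,1]: The receptive field on the zero-padded input at this output position is [0 / 2 / 5]. Elementwise product with the kernel and sum: 2·-2.

-2 -4 6 -10
2 -8 -6 2
0 -8 -6 2
8 2 4 8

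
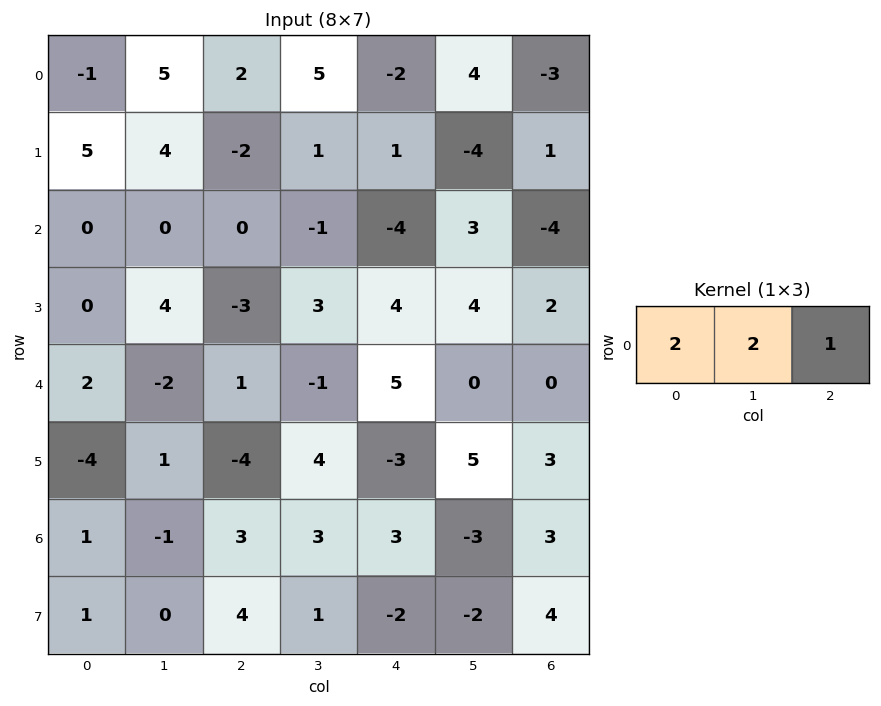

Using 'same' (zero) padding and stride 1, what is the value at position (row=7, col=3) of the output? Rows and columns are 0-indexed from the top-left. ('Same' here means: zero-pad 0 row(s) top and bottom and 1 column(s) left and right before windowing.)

The receptive field on the zero-padded input at this output position is [4 1 -2]. Elementwise product with the kernel and sum: 4·2 + 1·2 + -2·1.

8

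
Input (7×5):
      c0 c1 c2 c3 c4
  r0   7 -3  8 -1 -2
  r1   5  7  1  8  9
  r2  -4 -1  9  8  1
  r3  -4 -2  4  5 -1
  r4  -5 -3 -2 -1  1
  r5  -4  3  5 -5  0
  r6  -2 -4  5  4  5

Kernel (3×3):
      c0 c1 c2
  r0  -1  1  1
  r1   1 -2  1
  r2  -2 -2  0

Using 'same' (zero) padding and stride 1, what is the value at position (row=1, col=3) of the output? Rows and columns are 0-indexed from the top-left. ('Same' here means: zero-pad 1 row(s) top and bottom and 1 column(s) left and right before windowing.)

The receptive field on the zero-padded input at this output position is [8 -1 -2 / 1 8 9 / 9 8 1]. Elementwise product with the kernel and sum: 8·-1 + -1·1 + -2·1 + 1·1 + 8·-2 + 9·1 + 9·-2 + 8·-2.

-51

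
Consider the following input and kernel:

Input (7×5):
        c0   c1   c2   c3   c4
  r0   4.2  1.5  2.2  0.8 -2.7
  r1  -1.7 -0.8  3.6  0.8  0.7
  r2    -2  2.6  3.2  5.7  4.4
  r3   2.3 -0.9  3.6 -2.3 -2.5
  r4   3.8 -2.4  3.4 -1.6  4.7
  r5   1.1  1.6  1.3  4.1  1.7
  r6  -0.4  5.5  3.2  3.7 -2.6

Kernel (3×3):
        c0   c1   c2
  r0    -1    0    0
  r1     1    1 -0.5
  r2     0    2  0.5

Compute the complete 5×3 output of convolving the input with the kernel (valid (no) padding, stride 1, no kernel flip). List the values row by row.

Output[0,0]: The receptive field on the input at this output position is [4.2 1.5 2.2 / -1.7 -0.8 3.6 / -2 2.6 3.2]. Elementwise product with the kernel and sum: 4.2·-1 + -1.7·1 + -0.8·1 + 3.6·-0.5 + 2.6·2 + 3.2·0.5.
Output[0,1]: The receptive field on the input at this output position is [1.5 2.2 0.8 / -0.8 3.6 0.8 / 2.6 3.2 5.7]. Elementwise product with the kernel and sum: 1.5·-1 + -0.8·1 + 3.6·1 + 0.8·-0.5 + 3.2·2 + 5.7·0.5.

-1.7 10.15 15.45
0.7 9.8 -2.75
-1.5 7.25 -1.5
1.25 7.35 4.9
10.85 11.5 7.25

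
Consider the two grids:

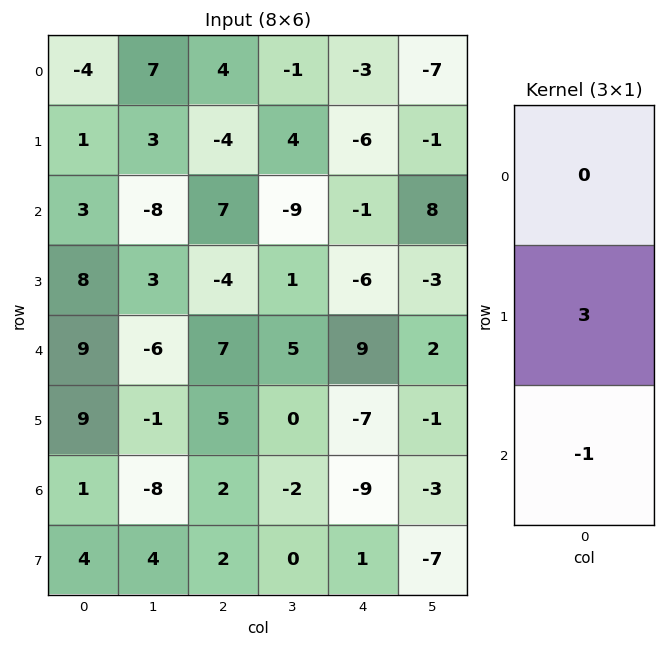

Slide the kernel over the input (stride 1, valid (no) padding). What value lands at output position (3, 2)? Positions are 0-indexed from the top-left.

The receptive field on the input at this output position is [-4 / 7 / 5]. Elementwise product with the kernel and sum: 7·3 + 5·-1.

16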